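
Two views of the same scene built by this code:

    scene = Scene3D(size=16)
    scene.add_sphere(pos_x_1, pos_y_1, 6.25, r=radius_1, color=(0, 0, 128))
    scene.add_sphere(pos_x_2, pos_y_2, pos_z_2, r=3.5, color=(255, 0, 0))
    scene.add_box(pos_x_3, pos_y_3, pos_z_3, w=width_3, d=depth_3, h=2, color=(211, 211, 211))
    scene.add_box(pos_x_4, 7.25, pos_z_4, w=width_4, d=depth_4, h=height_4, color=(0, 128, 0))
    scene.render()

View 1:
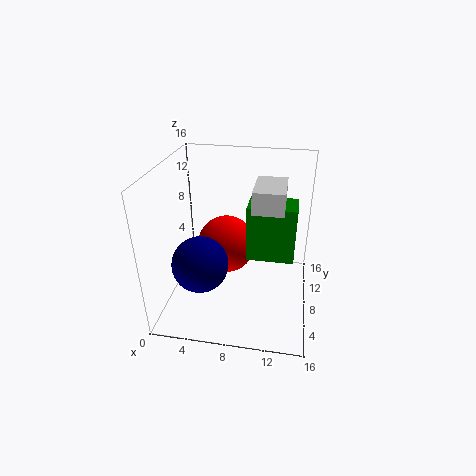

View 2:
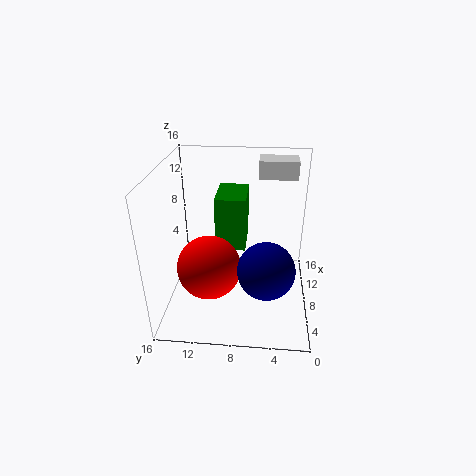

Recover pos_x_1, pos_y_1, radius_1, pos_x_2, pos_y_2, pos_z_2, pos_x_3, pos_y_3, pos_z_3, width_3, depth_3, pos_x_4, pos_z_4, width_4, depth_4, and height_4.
pos_x_1 = 4.5; pos_y_1 = 4.75; radius_1 = 3; pos_x_2 = 6; pos_y_2 = 11; pos_z_2 = 5.25; pos_x_3 = 10.25; pos_y_3 = 1.75; pos_z_3 = 14; width_3 = 2.75; depth_3 = 4.25; pos_x_4 = 9; pos_z_4 = 5.75; width_4 = 5.25; depth_4 = 3.5; height_4 = 6.25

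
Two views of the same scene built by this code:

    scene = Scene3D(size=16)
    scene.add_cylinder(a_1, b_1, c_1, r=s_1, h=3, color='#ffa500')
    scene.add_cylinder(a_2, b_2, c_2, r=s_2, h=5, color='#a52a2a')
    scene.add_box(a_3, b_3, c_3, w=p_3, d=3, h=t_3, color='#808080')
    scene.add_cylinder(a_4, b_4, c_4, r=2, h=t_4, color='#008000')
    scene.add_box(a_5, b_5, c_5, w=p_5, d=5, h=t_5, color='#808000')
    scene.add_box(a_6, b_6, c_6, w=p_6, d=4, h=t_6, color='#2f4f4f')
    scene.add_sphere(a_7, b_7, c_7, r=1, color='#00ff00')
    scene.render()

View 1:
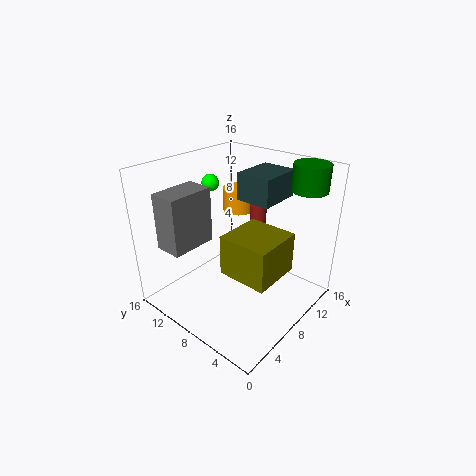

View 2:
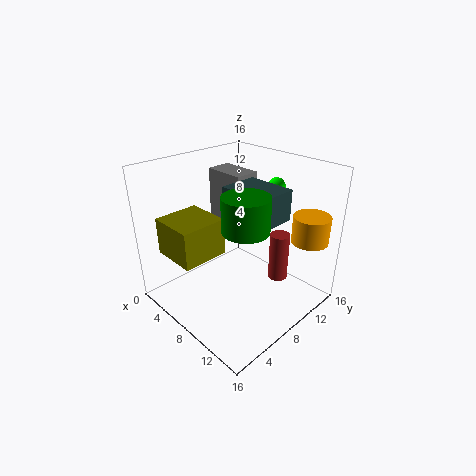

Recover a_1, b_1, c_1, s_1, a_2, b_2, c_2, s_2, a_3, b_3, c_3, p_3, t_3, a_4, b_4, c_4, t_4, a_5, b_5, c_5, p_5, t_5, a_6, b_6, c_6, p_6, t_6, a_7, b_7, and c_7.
a_1 = 14
b_1 = 13
c_1 = 8
s_1 = 2
a_2 = 13
b_2 = 9
c_2 = 5
s_2 = 1
a_3 = 1
b_3 = 10
c_3 = 8
p_3 = 5
t_3 = 6
a_4 = 14
b_4 = 3
c_4 = 13
t_4 = 3
a_5 = 3
b_5 = 1
c_5 = 7
p_5 = 5
t_5 = 4
a_6 = 9
b_6 = 5
c_6 = 12
p_6 = 5
t_6 = 3
a_7 = 9
b_7 = 13
c_7 = 13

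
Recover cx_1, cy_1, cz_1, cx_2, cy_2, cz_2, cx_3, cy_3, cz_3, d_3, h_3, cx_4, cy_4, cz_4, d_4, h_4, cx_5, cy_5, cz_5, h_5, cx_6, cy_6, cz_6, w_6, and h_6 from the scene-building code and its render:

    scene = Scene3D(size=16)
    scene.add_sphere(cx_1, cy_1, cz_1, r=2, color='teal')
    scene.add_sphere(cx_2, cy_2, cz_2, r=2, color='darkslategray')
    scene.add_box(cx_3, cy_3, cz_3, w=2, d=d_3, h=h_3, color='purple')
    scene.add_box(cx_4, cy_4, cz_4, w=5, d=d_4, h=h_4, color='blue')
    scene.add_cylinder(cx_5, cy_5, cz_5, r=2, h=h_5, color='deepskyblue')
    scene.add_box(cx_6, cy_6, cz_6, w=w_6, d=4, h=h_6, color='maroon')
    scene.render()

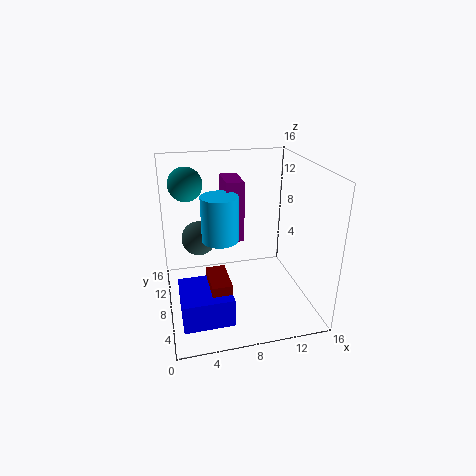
cx_1 = 3
cy_1 = 13
cz_1 = 13
cx_2 = 4
cy_2 = 11
cz_2 = 7
cx_3 = 7
cy_3 = 9
cz_3 = 7
d_3 = 4
h_3 = 7
cx_4 = 1
cy_4 = 1
cz_4 = 2
d_4 = 5
h_4 = 3
cx_5 = 6
cy_5 = 8
cz_5 = 8
h_5 = 5
cx_6 = 4
cy_6 = 2
cz_6 = 4
w_6 = 2
h_6 = 2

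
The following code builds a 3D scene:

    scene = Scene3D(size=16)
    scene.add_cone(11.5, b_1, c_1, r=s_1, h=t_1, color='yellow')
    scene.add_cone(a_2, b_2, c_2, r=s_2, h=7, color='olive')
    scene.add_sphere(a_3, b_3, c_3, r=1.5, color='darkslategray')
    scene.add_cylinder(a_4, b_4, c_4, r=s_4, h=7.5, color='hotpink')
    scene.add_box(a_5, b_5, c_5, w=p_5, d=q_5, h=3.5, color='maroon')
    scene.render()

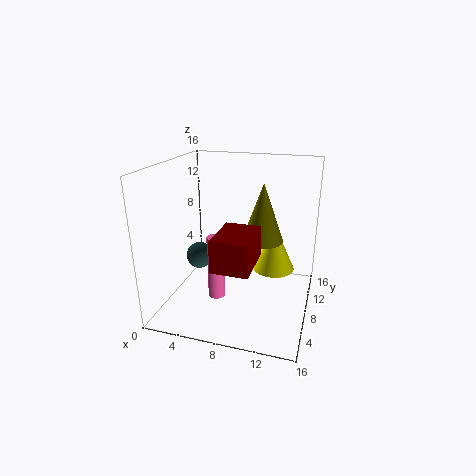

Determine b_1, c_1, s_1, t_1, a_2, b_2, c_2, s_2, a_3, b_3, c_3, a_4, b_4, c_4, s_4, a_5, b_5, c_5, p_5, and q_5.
b_1 = 11.5, c_1 = 3, s_1 = 2.5, t_1 = 5.5, a_2 = 10, b_2 = 11.5, c_2 = 6.5, s_2 = 2.5, a_3 = 3.5, b_3 = 7.5, c_3 = 5.5, a_4 = 5.5, b_4 = 7.5, c_4 = 0.5, s_4 = 1, a_5 = 6.5, b_5 = 3, c_5 = 6, p_5 = 4, q_5 = 5.5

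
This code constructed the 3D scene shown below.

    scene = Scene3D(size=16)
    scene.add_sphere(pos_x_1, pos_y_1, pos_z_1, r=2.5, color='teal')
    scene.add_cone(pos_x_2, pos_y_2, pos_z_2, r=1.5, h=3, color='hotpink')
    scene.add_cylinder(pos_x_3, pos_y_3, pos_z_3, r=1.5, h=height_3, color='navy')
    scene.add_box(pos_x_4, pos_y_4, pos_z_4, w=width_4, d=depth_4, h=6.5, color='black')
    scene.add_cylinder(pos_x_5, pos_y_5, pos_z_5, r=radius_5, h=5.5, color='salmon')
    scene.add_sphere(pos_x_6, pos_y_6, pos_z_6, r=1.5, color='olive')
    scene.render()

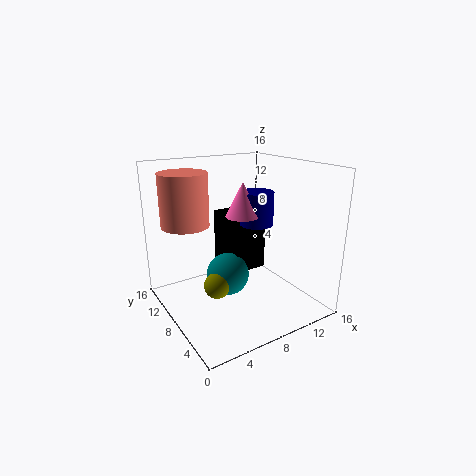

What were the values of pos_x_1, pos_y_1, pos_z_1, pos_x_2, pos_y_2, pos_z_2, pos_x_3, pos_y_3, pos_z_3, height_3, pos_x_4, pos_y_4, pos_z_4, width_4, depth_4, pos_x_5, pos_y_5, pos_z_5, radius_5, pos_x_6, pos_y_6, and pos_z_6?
pos_x_1 = 7.5; pos_y_1 = 9.5; pos_z_1 = 3; pos_x_2 = 5; pos_y_2 = 2.5; pos_z_2 = 12.5; pos_x_3 = 6.5; pos_y_3 = 2.5; pos_z_3 = 11.5; height_3 = 3; pos_x_4 = 8.5; pos_y_4 = 9; pos_z_4 = 3; width_4 = 4; depth_4 = 5.5; pos_x_5 = 2.5; pos_y_5 = 9.5; pos_z_5 = 10; radius_5 = 2.5; pos_x_6 = 5.5; pos_y_6 = 8.5; pos_z_6 = 2.5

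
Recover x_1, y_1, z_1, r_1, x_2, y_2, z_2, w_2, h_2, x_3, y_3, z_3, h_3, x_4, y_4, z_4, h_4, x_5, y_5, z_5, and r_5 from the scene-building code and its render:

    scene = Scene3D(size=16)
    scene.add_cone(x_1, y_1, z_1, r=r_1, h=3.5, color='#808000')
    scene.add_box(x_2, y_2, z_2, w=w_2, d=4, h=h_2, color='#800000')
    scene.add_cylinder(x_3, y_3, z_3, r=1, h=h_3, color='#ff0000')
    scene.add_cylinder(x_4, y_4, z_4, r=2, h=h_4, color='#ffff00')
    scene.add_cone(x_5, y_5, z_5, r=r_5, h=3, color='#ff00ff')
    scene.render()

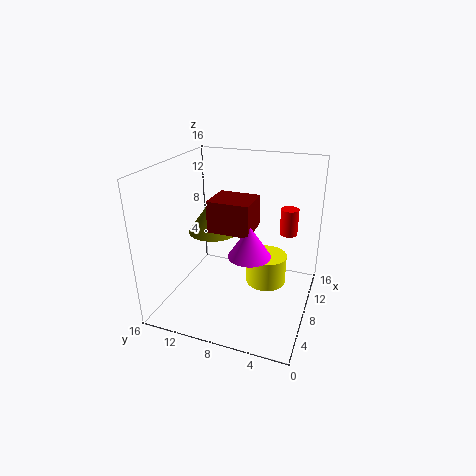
x_1 = 5; y_1 = 9.5; z_1 = 10; r_1 = 2.5; x_2 = 2.5; y_2 = 5; z_2 = 11; w_2 = 3.5; h_2 = 3; x_3 = 11; y_3 = 3; z_3 = 8; h_3 = 3; x_4 = 5.5; y_4 = 4; z_4 = 5; h_4 = 3; x_5 = 3; y_5 = 5; z_5 = 9; r_5 = 2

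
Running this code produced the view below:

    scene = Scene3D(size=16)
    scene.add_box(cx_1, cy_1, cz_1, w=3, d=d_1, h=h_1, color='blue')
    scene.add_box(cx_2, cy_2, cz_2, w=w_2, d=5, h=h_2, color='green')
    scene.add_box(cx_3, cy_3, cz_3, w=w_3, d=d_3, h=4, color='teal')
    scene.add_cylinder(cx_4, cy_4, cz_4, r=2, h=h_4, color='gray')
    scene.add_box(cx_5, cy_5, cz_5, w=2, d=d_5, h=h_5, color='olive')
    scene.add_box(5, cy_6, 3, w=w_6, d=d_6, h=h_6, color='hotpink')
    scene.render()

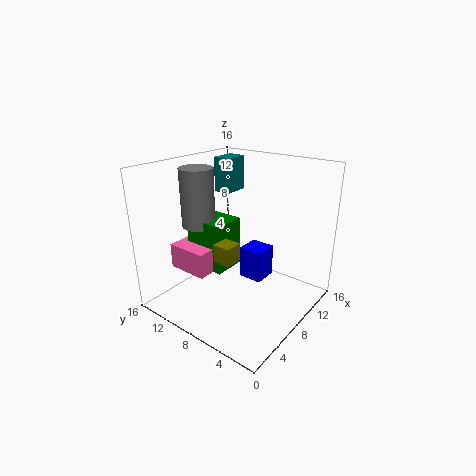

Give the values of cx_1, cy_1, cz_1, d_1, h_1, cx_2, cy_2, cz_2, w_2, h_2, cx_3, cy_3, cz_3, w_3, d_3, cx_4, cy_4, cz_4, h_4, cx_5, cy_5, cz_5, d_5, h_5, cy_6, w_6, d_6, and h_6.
cx_1 = 11; cy_1 = 7; cz_1 = 1; d_1 = 3; h_1 = 4; cx_2 = 7; cy_2 = 10; cz_2 = 3; w_2 = 4; h_2 = 6; cx_3 = 10; cy_3 = 11; cz_3 = 12; w_3 = 3; d_3 = 2; cx_4 = 8; cy_4 = 14; cz_4 = 8; h_4 = 7; cx_5 = 5; cy_5 = 7; cz_5 = 6; d_5 = 2; h_5 = 2; cy_6 = 11; w_6 = 4; d_6 = 5; h_6 = 3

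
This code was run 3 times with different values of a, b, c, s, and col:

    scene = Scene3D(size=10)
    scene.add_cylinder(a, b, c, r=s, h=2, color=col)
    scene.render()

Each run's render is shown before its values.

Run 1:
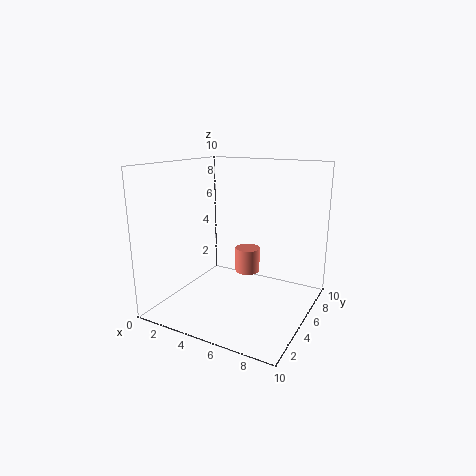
a = 4; b = 8.5; c = 1; s = 1; col = 'salmon'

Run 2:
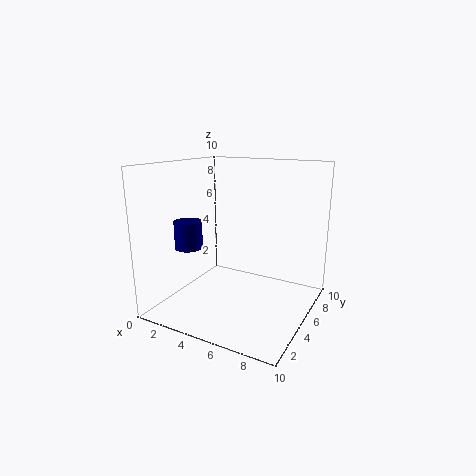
a = 1.5; b = 4; c = 4; s = 1; col = 'navy'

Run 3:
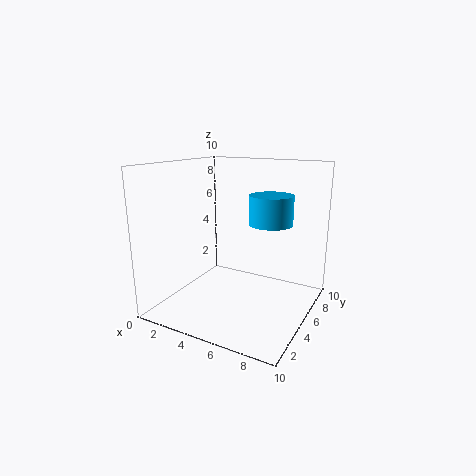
a = 7; b = 6; c = 6; s = 1.5; col = 'deepskyblue'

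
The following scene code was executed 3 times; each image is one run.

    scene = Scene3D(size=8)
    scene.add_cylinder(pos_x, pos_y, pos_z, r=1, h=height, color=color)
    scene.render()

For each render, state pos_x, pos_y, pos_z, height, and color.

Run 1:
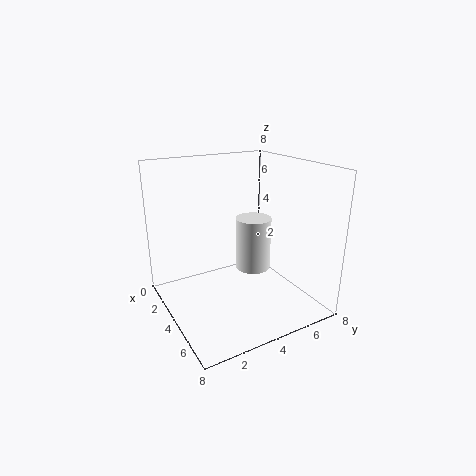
pos_x = 4, pos_y = 5, pos_z = 2, height = 3, color = 'white'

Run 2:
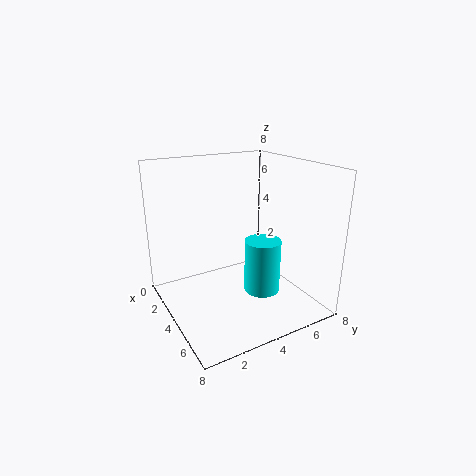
pos_x = 5, pos_y = 5, pos_z = 1, height = 3, color = 'cyan'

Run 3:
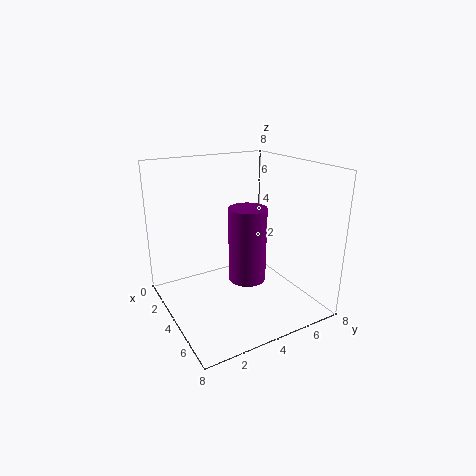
pos_x = 5, pos_y = 4, pos_z = 2, height = 4, color = 'purple'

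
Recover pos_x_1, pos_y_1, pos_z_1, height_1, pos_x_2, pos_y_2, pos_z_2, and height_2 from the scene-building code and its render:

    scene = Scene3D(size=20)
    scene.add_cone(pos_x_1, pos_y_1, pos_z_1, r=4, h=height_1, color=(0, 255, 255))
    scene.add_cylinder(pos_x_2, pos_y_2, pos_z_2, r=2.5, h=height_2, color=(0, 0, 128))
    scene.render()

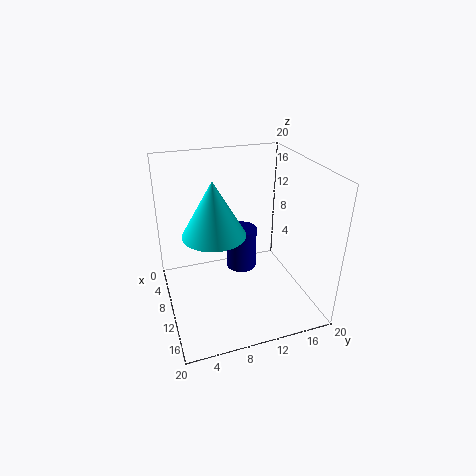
pos_x_1 = 12.5, pos_y_1 = 6, pos_z_1 = 12.5, height_1 = 7, pos_x_2 = 3, pos_y_2 = 13, pos_z_2 = 0.5, height_2 = 7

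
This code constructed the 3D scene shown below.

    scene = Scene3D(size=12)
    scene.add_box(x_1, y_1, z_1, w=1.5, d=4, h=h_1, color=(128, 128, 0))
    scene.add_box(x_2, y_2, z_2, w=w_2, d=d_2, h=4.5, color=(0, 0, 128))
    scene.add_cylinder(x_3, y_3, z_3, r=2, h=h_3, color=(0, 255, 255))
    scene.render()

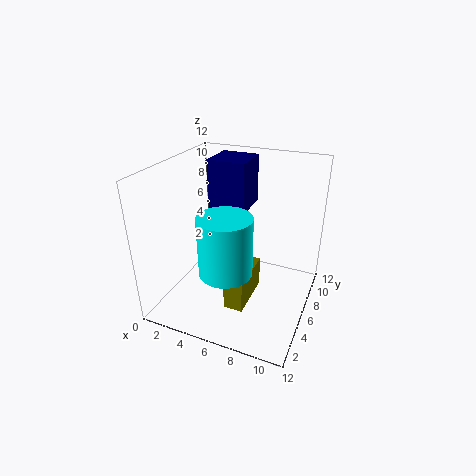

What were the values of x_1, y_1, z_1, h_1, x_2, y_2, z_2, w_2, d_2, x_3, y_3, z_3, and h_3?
x_1 = 6.5
y_1 = 2
z_1 = 2
h_1 = 2.5
x_2 = 2
y_2 = 8.5
z_2 = 7
w_2 = 3.5
d_2 = 3.5
x_3 = 6.5
y_3 = 2.5
z_3 = 5
h_3 = 4.5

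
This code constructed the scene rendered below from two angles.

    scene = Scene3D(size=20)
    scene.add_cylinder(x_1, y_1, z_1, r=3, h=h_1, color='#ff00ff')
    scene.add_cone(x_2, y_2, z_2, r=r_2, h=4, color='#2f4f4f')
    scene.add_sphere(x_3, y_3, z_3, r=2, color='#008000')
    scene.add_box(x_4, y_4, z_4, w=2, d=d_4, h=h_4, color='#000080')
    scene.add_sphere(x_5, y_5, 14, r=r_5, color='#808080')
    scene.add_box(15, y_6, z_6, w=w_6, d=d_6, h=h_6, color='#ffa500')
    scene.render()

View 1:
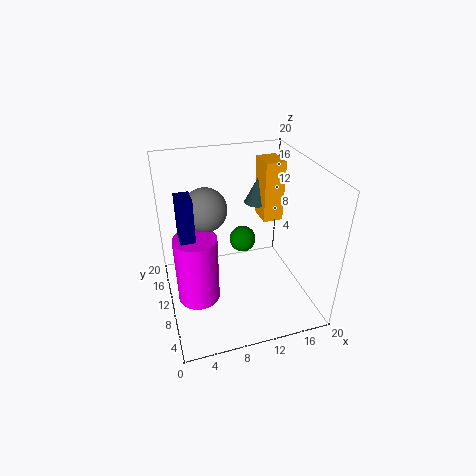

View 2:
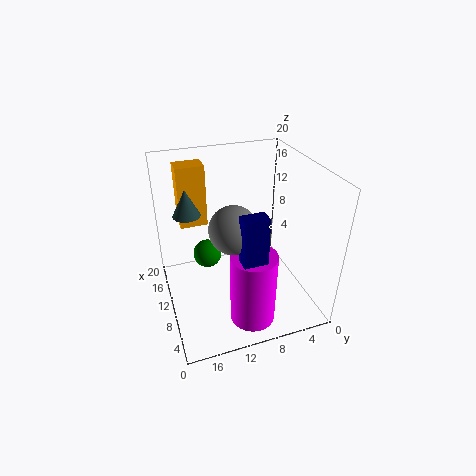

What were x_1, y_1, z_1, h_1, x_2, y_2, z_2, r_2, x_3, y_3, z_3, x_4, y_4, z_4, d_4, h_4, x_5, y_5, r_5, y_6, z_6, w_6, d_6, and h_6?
x_1 = 4
y_1 = 10
z_1 = 1
h_1 = 10
x_2 = 15
y_2 = 16
z_2 = 12
r_2 = 2
x_3 = 12
y_3 = 14
z_3 = 7
x_4 = 2
y_4 = 9
z_4 = 11
d_4 = 3
h_4 = 6
x_5 = 6
y_5 = 12
r_5 = 3
y_6 = 13
z_6 = 10
w_6 = 3
d_6 = 4
h_6 = 9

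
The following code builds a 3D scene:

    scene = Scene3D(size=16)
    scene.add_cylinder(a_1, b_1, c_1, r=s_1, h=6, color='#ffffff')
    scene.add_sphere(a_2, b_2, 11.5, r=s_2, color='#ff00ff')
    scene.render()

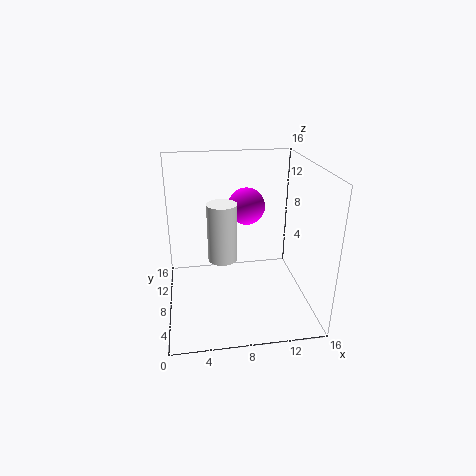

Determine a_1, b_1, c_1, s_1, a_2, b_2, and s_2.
a_1 = 6; b_1 = 5.5; c_1 = 7; s_1 = 1.5; a_2 = 9; b_2 = 8.5; s_2 = 2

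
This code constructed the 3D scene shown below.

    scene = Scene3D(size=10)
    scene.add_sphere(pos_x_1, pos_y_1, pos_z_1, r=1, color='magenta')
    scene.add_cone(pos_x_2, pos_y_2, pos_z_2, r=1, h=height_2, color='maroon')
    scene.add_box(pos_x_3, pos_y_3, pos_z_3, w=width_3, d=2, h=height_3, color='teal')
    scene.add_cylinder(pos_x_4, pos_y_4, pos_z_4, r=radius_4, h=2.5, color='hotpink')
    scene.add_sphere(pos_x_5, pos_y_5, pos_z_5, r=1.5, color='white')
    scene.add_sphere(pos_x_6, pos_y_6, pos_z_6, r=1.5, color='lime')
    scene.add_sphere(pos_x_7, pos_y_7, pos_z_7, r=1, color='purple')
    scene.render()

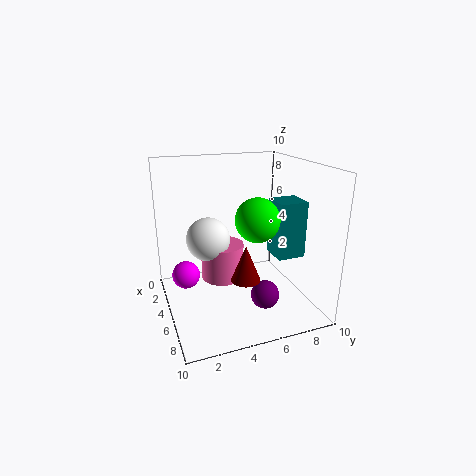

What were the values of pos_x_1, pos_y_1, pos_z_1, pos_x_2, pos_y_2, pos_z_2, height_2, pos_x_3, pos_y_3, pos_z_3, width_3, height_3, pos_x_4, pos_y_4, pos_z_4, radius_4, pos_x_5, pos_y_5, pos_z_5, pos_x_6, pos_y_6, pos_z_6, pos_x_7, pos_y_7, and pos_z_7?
pos_x_1 = 3.5; pos_y_1 = 1.5; pos_z_1 = 2; pos_x_2 = 6.5; pos_y_2 = 5; pos_z_2 = 2.5; height_2 = 2.5; pos_x_3 = 4.5; pos_y_3 = 7.5; pos_z_3 = 3.5; width_3 = 2; height_3 = 4; pos_x_4 = 4.5; pos_y_4 = 4; pos_z_4 = 2; radius_4 = 1.5; pos_x_5 = 4.5; pos_y_5 = 3; pos_z_5 = 5; pos_x_6 = 6; pos_y_6 = 6; pos_z_6 = 6.5; pos_x_7 = 6.5; pos_y_7 = 6.5; pos_z_7 = 1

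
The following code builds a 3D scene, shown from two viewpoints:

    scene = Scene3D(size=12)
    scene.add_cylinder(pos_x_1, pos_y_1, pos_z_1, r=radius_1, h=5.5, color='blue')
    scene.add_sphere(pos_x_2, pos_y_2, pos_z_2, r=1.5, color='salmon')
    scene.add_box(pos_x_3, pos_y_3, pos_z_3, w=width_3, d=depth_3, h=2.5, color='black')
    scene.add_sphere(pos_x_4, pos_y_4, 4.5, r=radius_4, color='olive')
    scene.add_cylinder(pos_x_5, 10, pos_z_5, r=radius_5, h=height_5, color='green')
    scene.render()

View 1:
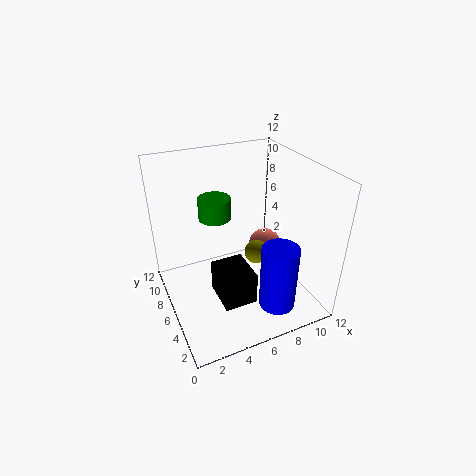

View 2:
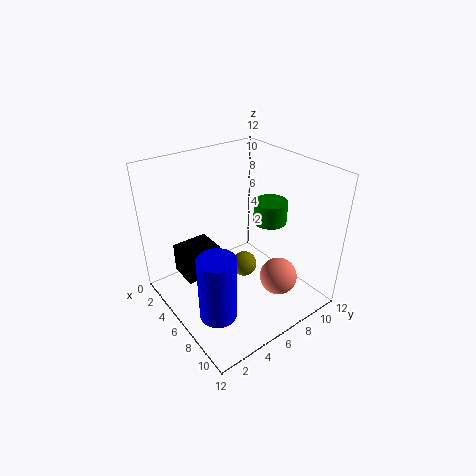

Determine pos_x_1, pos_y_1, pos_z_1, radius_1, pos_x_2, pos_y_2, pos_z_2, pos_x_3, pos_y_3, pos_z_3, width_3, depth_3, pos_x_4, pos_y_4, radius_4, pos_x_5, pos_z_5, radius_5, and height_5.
pos_x_1 = 8, pos_y_1 = 2.5, pos_z_1 = 1, radius_1 = 1.5, pos_x_2 = 9.5, pos_y_2 = 7.5, pos_z_2 = 3.5, pos_x_3 = 3, pos_y_3 = 1.5, pos_z_3 = 3, width_3 = 2.5, depth_3 = 3, pos_x_4 = 7.5, pos_y_4 = 5.5, radius_4 = 1, pos_x_5 = 5.5, pos_z_5 = 6, radius_5 = 1.5, height_5 = 2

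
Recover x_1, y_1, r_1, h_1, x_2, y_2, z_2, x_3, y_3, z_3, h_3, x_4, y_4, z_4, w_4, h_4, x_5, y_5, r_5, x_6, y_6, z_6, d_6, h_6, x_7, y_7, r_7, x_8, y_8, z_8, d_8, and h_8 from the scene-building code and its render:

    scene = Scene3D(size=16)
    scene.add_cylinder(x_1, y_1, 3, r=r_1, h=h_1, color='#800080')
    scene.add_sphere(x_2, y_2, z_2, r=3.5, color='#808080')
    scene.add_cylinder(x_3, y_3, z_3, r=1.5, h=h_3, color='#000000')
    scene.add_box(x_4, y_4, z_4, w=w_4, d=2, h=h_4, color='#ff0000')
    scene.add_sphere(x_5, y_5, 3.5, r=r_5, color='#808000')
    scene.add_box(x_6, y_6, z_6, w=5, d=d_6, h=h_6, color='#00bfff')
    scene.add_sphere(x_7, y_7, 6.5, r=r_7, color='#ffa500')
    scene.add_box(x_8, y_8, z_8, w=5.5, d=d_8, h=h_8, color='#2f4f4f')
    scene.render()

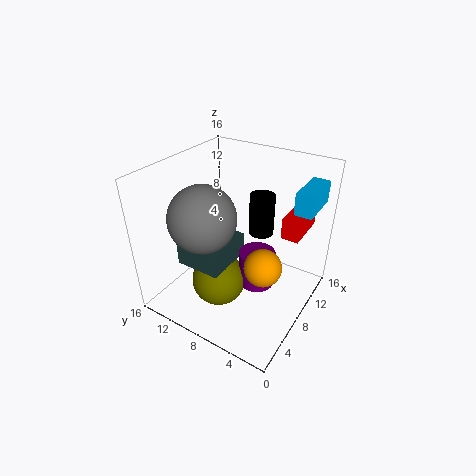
x_1 = 8, y_1 = 5.5, r_1 = 2, h_1 = 4, x_2 = 4.5, y_2 = 10, z_2 = 11.5, x_3 = 12.5, y_3 = 7.5, z_3 = 6.5, h_3 = 5, x_4 = 10.5, y_4 = 2, z_4 = 8, w_4 = 5, h_4 = 2.5, x_5 = 5.5, y_5 = 9, r_5 = 3, x_6 = 11, y_6 = 1, z_6 = 11, d_6 = 2, h_6 = 2.5, x_7 = 6.5, y_7 = 4, r_7 = 2, x_8 = 3, y_8 = 7.5, z_8 = 6, d_8 = 5, h_8 = 2.5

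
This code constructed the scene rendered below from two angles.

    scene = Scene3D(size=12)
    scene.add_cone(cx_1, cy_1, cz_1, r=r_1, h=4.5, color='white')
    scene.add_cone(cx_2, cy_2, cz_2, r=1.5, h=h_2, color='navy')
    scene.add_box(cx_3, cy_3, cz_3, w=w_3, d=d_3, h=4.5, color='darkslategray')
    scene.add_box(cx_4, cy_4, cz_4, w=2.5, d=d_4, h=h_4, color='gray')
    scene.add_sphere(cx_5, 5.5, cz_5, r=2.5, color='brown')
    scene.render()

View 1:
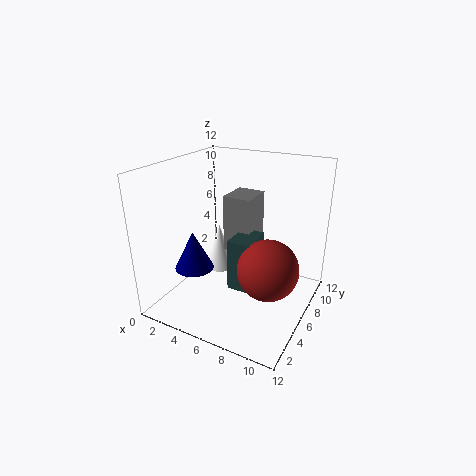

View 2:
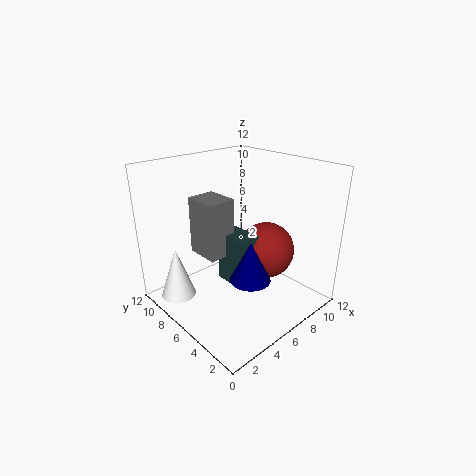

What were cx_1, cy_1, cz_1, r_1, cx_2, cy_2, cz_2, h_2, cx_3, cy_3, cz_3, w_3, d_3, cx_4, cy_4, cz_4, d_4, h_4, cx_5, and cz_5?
cx_1 = 2
cy_1 = 9.5
cz_1 = 0.5
r_1 = 1.5
cx_2 = 4
cy_2 = 2.5
cz_2 = 4.5
h_2 = 3
cx_3 = 5.5
cy_3 = 5
cz_3 = 1.5
w_3 = 2
d_3 = 3
cx_4 = 4
cy_4 = 7
cz_4 = 4
d_4 = 3
h_4 = 5
cx_5 = 9
cz_5 = 4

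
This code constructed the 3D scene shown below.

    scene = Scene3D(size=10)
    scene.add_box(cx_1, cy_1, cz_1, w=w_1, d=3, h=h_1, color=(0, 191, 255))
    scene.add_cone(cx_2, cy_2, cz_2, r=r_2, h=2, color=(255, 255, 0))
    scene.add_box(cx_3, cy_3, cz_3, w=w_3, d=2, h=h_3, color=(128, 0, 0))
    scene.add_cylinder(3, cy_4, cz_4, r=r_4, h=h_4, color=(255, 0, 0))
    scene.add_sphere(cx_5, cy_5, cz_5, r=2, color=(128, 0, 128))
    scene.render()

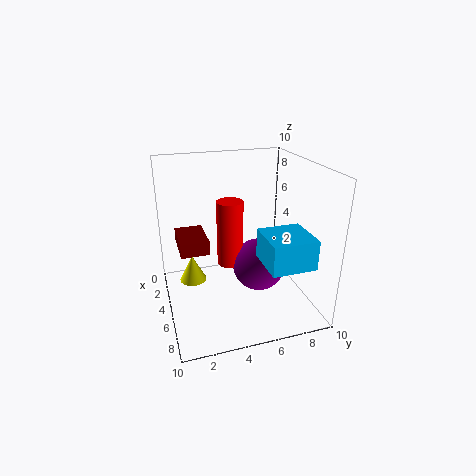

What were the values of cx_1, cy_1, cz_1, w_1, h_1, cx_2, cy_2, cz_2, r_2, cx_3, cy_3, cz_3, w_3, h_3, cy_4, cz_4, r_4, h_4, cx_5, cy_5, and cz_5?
cx_1 = 6, cy_1 = 6, cz_1 = 4, w_1 = 3, h_1 = 2, cx_2 = 3, cy_2 = 2, cz_2 = 1, r_2 = 1, cx_3 = 2, cy_3 = 1, cz_3 = 4, w_3 = 3, h_3 = 1, cy_4 = 5, cz_4 = 2, r_4 = 1, h_4 = 5, cx_5 = 4, cy_5 = 7, cz_5 = 2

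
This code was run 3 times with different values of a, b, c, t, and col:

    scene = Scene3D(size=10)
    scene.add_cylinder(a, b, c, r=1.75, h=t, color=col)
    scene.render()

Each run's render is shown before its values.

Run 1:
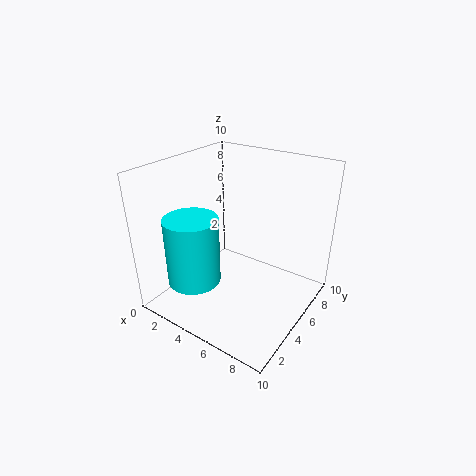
a = 3.5
b = 2
c = 2.75
t = 4.5
col = 'cyan'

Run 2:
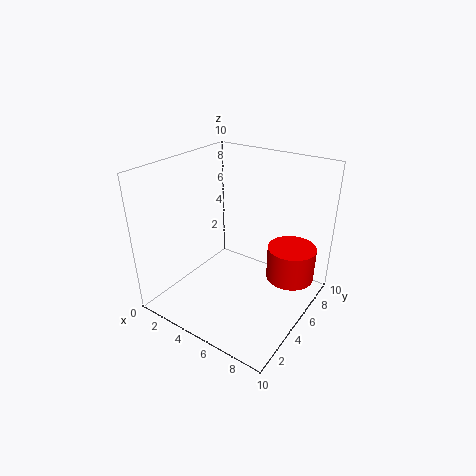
a = 8
b = 7.5
c = 1.5
t = 2.5
col = 'red'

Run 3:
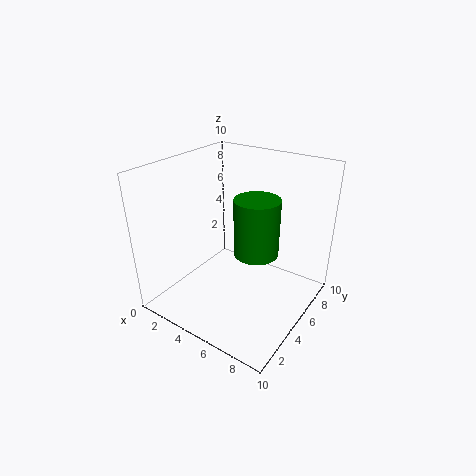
a = 5
b = 7.5
c = 2.5
t = 4.5
col = 'green'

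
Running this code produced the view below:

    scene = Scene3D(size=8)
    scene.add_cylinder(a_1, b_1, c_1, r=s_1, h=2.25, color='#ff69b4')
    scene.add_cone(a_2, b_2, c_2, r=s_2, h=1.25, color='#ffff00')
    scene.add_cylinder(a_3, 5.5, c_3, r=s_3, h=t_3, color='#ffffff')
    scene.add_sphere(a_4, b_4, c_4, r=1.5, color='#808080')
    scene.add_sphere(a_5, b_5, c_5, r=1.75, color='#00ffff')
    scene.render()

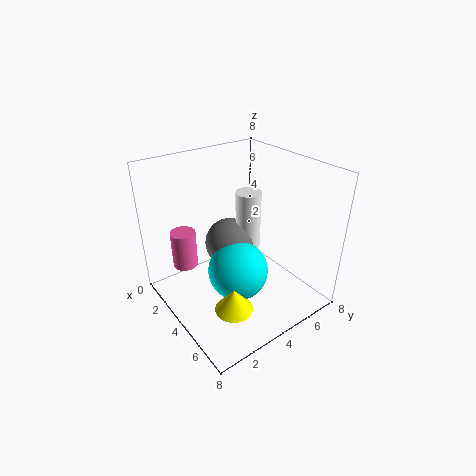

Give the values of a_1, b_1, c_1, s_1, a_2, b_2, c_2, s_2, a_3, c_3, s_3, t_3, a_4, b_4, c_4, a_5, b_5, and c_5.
a_1 = 1.25; b_1 = 2; c_1 = 1.5; s_1 = 0.75; a_2 = 6; b_2 = 2.25; c_2 = 1.25; s_2 = 1; a_3 = 3; c_3 = 2.5; s_3 = 0.75; t_3 = 3.5; a_4 = 2.5; b_4 = 4.5; c_4 = 2.75; a_5 = 4; b_5 = 4; c_5 = 1.75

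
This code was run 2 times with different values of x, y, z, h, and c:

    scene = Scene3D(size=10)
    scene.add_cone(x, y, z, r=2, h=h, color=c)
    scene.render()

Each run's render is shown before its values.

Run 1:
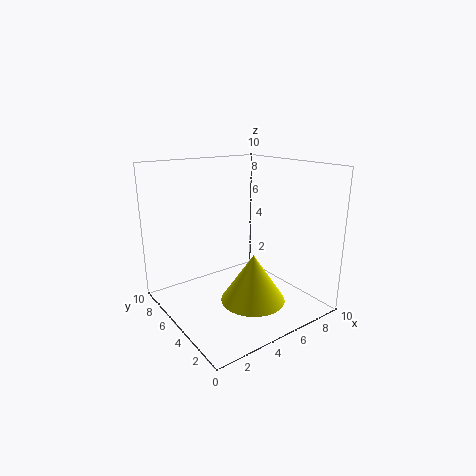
x = 4, y = 2, z = 2, h = 3, c = 'yellow'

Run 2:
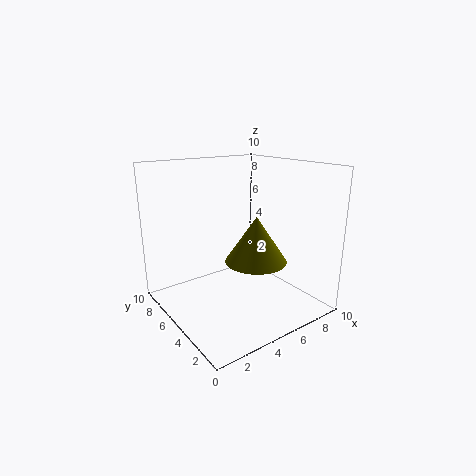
x = 5, y = 3, z = 4, h = 3, c = 'olive'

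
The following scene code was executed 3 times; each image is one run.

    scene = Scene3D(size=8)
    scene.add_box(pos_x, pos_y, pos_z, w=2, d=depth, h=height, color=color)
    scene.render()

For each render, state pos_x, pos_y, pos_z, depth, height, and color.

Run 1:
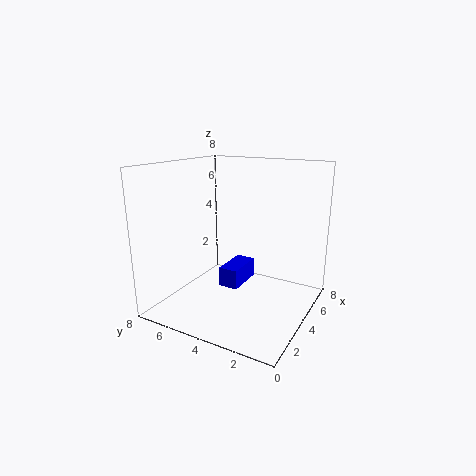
pos_x = 2; pos_y = 3; pos_z = 2; depth = 1; height = 1; color = 'blue'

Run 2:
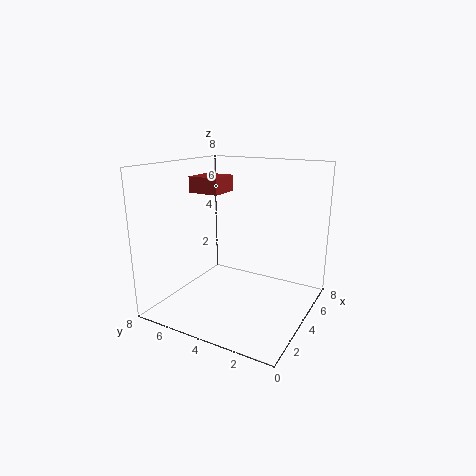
pos_x = 5; pos_y = 6; pos_z = 6; depth = 2; height = 1; color = 'brown'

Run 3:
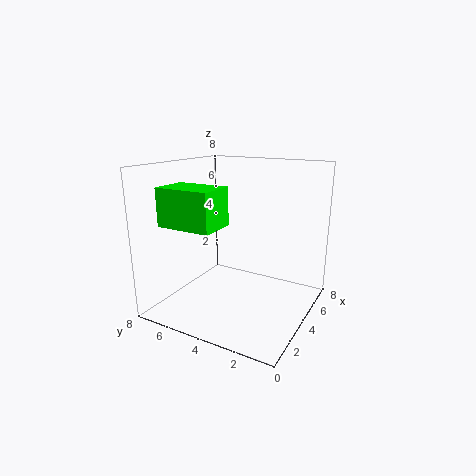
pos_x = 1; pos_y = 4; pos_z = 5; depth = 3; height = 2; color = 'lime'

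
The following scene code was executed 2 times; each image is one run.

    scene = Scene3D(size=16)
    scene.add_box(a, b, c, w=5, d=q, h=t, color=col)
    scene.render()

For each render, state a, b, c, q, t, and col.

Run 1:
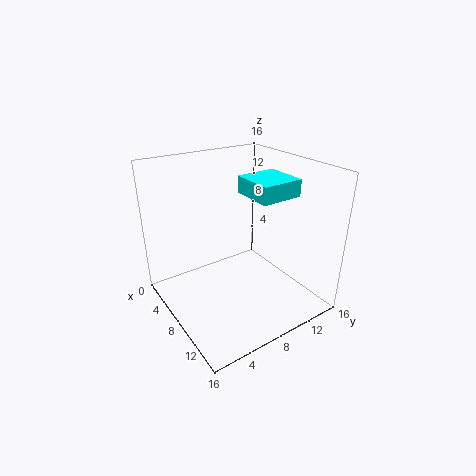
a = 5; b = 10; c = 12; q = 5; t = 2; col = 'cyan'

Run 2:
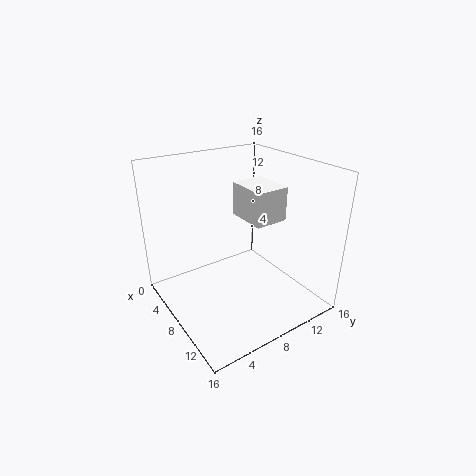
a = 4; b = 10; c = 9; q = 4; t = 4; col = 'white'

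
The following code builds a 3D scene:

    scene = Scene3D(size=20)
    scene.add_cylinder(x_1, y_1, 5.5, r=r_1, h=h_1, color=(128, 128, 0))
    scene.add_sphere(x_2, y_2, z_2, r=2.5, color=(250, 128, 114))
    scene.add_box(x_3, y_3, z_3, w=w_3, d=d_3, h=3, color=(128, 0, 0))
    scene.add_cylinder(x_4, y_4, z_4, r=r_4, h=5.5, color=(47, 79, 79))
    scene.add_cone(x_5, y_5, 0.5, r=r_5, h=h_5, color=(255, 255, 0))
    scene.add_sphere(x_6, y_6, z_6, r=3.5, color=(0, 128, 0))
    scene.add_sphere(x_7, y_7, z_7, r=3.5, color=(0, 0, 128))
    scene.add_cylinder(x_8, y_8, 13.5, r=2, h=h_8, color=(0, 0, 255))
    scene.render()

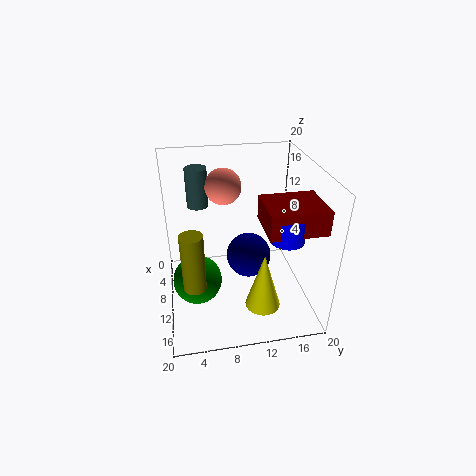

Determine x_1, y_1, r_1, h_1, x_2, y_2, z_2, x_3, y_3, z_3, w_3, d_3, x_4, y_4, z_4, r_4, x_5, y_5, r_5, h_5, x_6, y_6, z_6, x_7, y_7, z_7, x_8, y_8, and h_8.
x_1 = 14, y_1 = 3.5, r_1 = 1.5, h_1 = 8, x_2 = 7, y_2 = 8.5, z_2 = 16.5, x_3 = 12.5, y_3 = 12, z_3 = 14.5, w_3 = 6, d_3 = 7, x_4 = 6, y_4 = 5, z_4 = 13.5, r_4 = 1.5, x_5 = 13.5, y_5 = 13, r_5 = 2.5, h_5 = 8.5, x_6 = 10, y_6 = 4, z_6 = 3.5, x_7 = 6, y_7 = 12.5, z_7 = 4, x_8 = 17, y_8 = 14.5, h_8 = 3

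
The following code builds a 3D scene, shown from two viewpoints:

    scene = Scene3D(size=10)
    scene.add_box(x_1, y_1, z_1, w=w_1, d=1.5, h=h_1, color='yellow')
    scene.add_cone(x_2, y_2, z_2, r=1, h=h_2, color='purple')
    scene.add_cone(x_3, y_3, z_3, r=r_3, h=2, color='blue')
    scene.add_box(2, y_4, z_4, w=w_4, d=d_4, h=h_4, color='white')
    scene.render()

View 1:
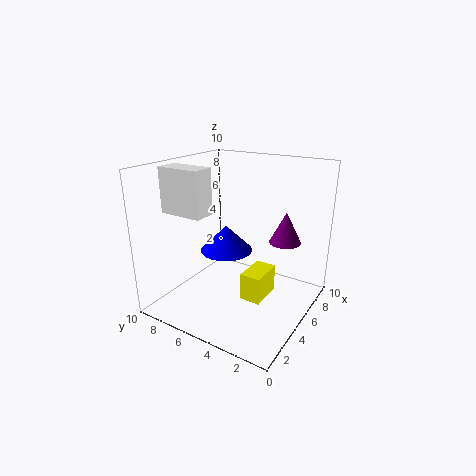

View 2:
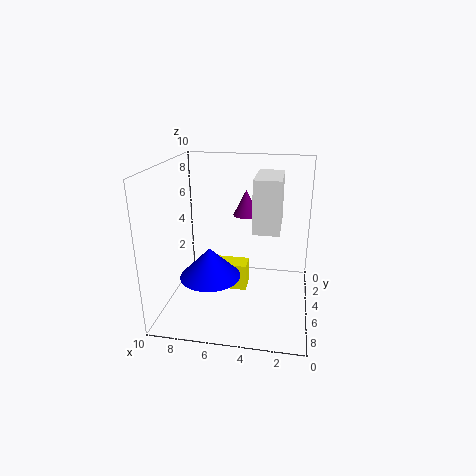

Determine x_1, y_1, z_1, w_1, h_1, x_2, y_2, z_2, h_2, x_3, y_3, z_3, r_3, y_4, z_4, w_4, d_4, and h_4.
x_1 = 4.5; y_1 = 3; z_1 = 0.5; w_1 = 2.5; h_1 = 2; x_2 = 5; y_2 = 1.5; z_2 = 5.5; h_2 = 2; x_3 = 6.5; y_3 = 7; z_3 = 3; r_3 = 2; y_4 = 6; z_4 = 7; w_4 = 1.5; d_4 = 3; h_4 = 3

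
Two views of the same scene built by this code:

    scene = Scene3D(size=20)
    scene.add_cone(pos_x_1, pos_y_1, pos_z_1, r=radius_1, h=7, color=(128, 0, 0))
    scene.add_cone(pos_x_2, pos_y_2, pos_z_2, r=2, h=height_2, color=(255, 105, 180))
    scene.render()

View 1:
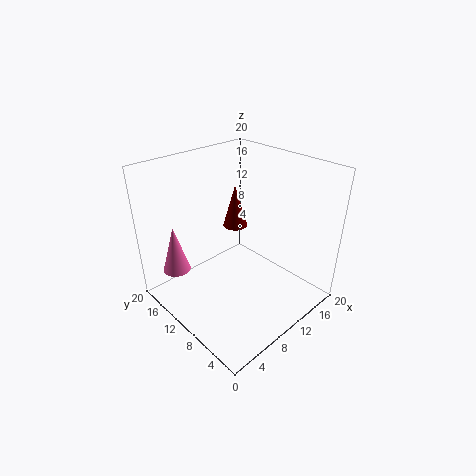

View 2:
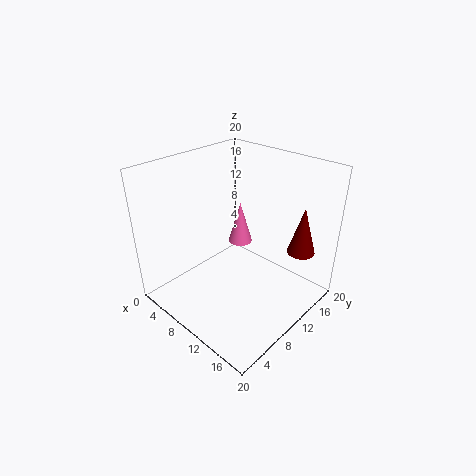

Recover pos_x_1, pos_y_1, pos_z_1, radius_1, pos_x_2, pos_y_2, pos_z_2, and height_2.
pos_x_1 = 16; pos_y_1 = 17; pos_z_1 = 7; radius_1 = 2; pos_x_2 = 4; pos_y_2 = 17; pos_z_2 = 4; height_2 = 7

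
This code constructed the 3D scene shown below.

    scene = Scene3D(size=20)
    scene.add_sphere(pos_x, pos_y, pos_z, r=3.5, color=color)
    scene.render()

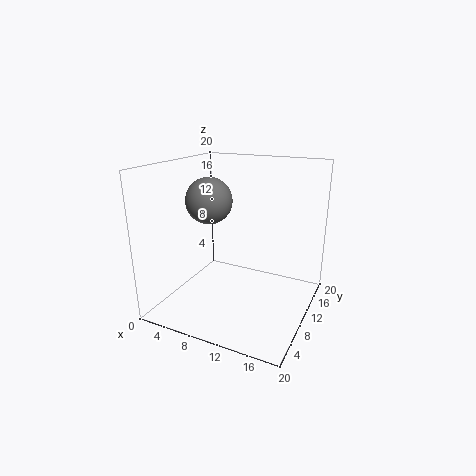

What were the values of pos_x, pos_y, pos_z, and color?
pos_x = 4, pos_y = 12.5, pos_z = 14, color = 'gray'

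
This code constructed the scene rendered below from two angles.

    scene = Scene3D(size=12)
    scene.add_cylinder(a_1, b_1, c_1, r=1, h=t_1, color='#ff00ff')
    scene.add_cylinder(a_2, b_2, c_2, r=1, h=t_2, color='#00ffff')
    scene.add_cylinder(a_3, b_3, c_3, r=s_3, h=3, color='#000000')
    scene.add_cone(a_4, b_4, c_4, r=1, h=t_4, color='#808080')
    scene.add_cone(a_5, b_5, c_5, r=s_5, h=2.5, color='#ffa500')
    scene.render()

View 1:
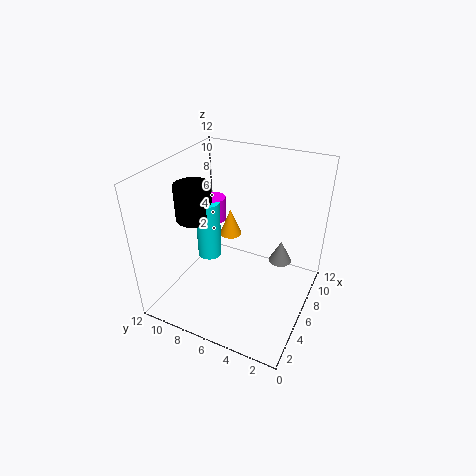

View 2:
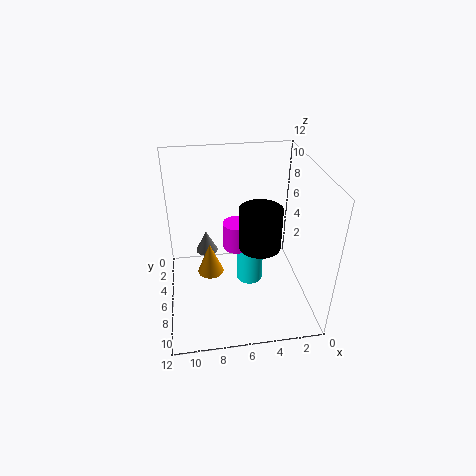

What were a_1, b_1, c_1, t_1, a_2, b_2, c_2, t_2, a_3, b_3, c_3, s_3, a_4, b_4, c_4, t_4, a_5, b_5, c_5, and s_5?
a_1 = 6.5
b_1 = 8.5
c_1 = 7
t_1 = 2
a_2 = 5.5
b_2 = 8.5
c_2 = 4
t_2 = 5
a_3 = 5
b_3 = 9.5
c_3 = 7.5
s_3 = 1.5
a_4 = 8.5
b_4 = 3
c_4 = 3
t_4 = 2
a_5 = 8.5
b_5 = 8
c_5 = 4.5
s_5 = 1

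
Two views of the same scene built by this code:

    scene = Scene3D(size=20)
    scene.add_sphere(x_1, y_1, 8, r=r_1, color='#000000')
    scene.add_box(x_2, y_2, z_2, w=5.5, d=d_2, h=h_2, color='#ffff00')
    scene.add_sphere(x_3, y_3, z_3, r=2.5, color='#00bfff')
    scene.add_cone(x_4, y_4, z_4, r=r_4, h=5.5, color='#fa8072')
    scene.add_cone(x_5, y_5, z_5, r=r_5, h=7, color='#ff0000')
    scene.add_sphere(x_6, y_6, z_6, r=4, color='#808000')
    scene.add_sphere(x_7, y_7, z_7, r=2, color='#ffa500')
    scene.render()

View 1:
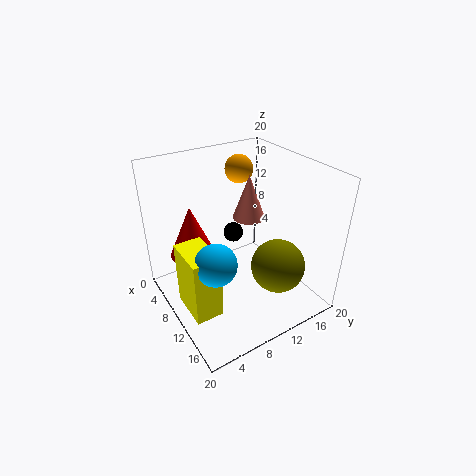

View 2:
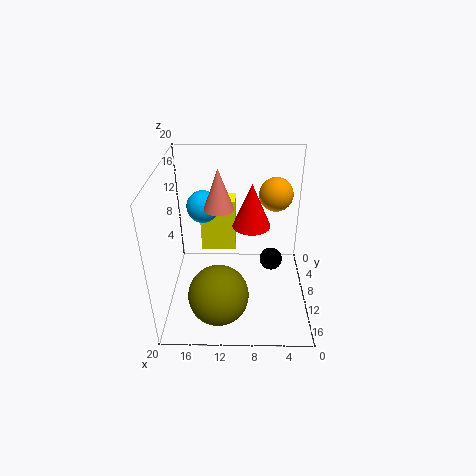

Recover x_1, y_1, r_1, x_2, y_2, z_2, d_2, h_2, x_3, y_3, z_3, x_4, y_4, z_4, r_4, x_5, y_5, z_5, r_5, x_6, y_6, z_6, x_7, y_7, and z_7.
x_1 = 5.5, y_1 = 12, r_1 = 1.5, x_2 = 10.5, y_2 = 0.5, z_2 = 4, d_2 = 3.5, h_2 = 8.5, x_3 = 15.5, y_3 = 3.5, z_3 = 11.5, x_4 = 12.5, y_4 = 10, z_4 = 14.5, r_4 = 2, x_5 = 8, y_5 = 4, z_5 = 8.5, r_5 = 3, x_6 = 12.5, y_6 = 15.5, z_6 = 4.5, x_7 = 5.5, y_7 = 13, z_7 = 18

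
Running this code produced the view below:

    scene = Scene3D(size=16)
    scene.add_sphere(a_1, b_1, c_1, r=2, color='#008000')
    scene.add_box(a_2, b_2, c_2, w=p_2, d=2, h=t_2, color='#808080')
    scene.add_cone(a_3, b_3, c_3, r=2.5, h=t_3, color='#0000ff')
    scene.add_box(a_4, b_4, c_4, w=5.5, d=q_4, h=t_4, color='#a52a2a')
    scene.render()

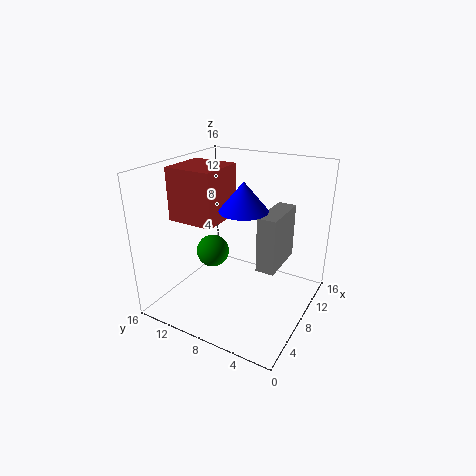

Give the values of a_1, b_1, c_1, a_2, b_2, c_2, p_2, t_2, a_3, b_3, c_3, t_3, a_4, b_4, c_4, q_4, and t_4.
a_1 = 9.5
b_1 = 12.5
c_1 = 4.5
a_2 = 6.5
b_2 = 3
c_2 = 5.5
p_2 = 5.5
t_2 = 6
a_3 = 6.5
b_3 = 6.5
c_3 = 12
t_3 = 3
a_4 = 5.5
b_4 = 10
c_4 = 9.5
q_4 = 5.5
t_4 = 6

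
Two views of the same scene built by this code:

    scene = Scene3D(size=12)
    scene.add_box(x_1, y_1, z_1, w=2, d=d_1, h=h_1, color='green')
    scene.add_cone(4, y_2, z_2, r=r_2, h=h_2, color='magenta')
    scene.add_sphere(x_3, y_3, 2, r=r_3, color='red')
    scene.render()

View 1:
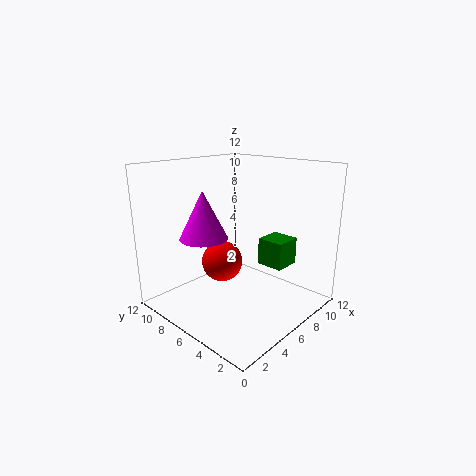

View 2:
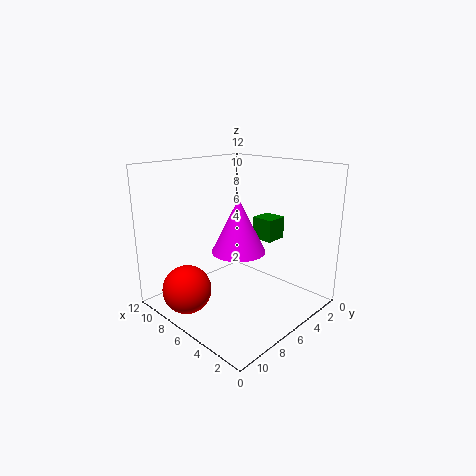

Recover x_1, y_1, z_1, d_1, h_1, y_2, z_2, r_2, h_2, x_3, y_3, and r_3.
x_1 = 5
y_1 = 1
z_1 = 5
d_1 = 2
h_1 = 2
y_2 = 8
z_2 = 6
r_2 = 2
h_2 = 4
x_3 = 8
y_3 = 10
r_3 = 2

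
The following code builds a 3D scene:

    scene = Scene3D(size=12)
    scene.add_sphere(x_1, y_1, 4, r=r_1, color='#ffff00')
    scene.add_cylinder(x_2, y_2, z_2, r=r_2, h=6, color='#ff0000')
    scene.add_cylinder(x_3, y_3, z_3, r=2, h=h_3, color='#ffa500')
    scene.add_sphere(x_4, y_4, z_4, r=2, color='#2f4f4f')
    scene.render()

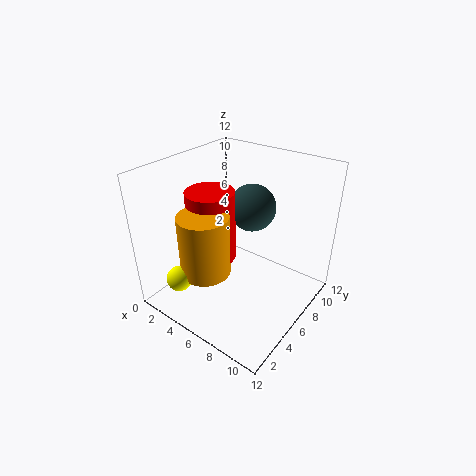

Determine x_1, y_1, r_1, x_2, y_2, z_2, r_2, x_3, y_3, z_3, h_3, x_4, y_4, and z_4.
x_1 = 4
y_1 = 1
r_1 = 1
x_2 = 4
y_2 = 5
z_2 = 4
r_2 = 2
x_3 = 5
y_3 = 3
z_3 = 4
h_3 = 5
x_4 = 6
y_4 = 8
z_4 = 8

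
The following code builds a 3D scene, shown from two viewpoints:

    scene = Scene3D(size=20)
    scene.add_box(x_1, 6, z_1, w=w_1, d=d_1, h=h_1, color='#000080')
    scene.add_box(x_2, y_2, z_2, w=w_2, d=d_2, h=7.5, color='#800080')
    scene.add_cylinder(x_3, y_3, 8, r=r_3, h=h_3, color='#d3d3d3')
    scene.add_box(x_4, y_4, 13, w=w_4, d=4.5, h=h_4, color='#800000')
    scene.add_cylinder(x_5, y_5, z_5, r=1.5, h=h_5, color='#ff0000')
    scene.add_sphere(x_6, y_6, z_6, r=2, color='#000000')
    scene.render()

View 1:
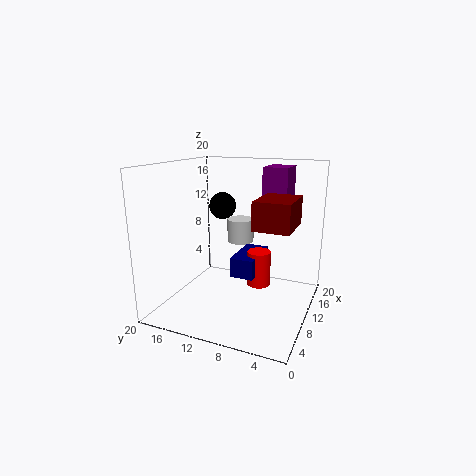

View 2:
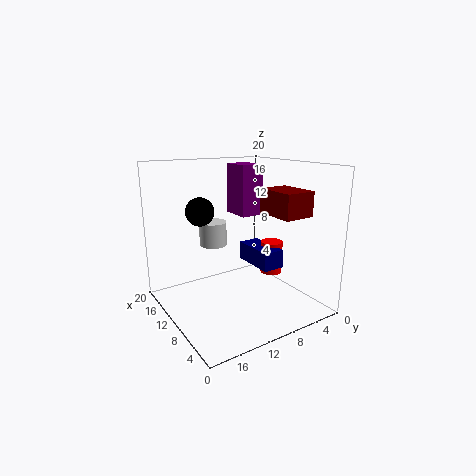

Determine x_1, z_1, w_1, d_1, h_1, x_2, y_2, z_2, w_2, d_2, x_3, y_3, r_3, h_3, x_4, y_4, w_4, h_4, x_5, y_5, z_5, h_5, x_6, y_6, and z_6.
x_1 = 5; z_1 = 6.5; w_1 = 6; d_1 = 3; h_1 = 2.5; x_2 = 12.5; y_2 = 4; z_2 = 12; w_2 = 4.5; d_2 = 3.5; x_3 = 14.5; y_3 = 11.5; r_3 = 2; h_3 = 3.5; x_4 = 4.5; y_4 = 1.5; w_4 = 6; h_4 = 3.5; x_5 = 7.5; y_5 = 6; z_5 = 5; h_5 = 4.5; x_6 = 13.5; y_6 = 14; z_6 = 13.5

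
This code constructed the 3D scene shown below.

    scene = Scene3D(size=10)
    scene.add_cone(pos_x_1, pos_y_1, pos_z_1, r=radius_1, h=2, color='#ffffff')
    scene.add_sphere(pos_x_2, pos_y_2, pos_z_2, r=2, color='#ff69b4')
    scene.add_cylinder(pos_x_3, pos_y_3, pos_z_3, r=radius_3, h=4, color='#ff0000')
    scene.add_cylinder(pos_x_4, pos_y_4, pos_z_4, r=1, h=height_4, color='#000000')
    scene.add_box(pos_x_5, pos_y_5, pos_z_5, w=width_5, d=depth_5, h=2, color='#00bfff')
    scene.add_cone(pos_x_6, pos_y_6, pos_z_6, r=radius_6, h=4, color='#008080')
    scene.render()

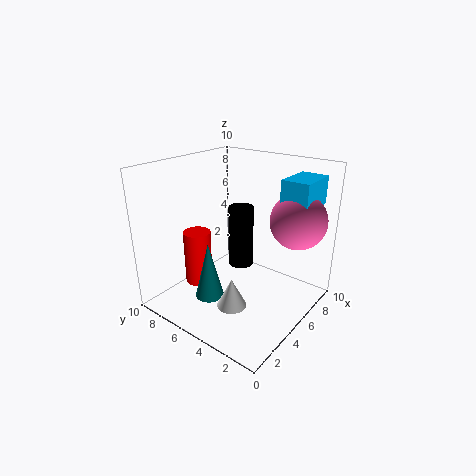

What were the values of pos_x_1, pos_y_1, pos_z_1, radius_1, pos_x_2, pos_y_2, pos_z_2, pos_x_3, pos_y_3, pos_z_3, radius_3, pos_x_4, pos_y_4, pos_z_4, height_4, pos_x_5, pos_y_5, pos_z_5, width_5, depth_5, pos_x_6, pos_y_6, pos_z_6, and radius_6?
pos_x_1 = 3, pos_y_1 = 4, pos_z_1 = 1, radius_1 = 1, pos_x_2 = 8, pos_y_2 = 2, pos_z_2 = 6, pos_x_3 = 4, pos_y_3 = 8, pos_z_3 = 1, radius_3 = 1, pos_x_4 = 8, pos_y_4 = 7, pos_z_4 = 1, height_4 = 5, pos_x_5 = 7, pos_y_5 = 1, pos_z_5 = 7, width_5 = 3, depth_5 = 2, pos_x_6 = 3, pos_y_6 = 6, pos_z_6 = 1, radius_6 = 1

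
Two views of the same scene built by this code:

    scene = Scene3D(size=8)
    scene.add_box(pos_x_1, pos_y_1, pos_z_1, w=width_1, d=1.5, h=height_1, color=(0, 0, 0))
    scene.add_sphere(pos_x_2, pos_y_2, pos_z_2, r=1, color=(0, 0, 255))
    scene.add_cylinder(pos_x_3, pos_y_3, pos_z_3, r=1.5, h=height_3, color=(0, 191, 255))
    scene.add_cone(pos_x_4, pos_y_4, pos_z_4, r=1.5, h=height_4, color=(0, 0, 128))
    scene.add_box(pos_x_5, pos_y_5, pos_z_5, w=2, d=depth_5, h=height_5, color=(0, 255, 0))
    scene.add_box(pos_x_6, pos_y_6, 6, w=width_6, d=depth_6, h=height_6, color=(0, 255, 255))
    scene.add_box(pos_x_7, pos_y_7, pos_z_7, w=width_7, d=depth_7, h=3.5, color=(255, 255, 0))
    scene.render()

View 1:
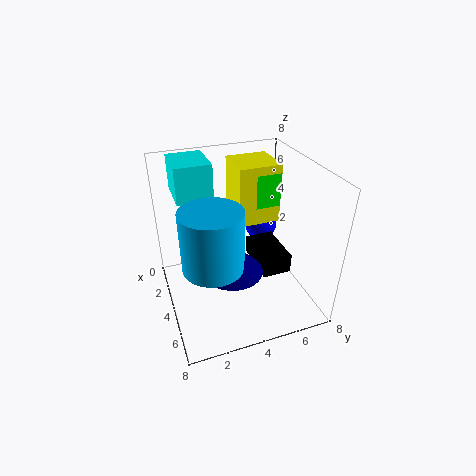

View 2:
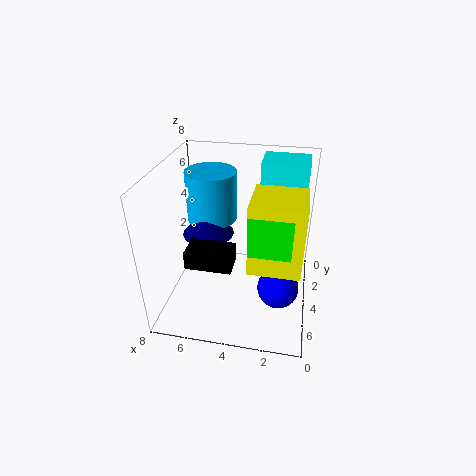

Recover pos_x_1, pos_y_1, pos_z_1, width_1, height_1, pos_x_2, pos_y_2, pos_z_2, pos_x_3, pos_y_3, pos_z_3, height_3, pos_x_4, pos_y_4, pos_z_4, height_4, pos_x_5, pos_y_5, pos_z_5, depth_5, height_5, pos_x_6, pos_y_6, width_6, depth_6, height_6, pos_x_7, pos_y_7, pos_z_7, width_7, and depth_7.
pos_x_1 = 4; pos_y_1 = 4.5; pos_z_1 = 3; width_1 = 2.5; height_1 = 1; pos_x_2 = 1.5; pos_y_2 = 6.5; pos_z_2 = 3; pos_x_3 = 6; pos_y_3 = 2; pos_z_3 = 4; height_3 = 3; pos_x_4 = 6; pos_y_4 = 3; pos_z_4 = 3.5; height_4 = 1.5; pos_x_5 = 1; pos_y_5 = 5.5; pos_z_5 = 5; depth_5 = 1.5; height_5 = 2; pos_x_6 = 0.5; pos_y_6 = 1; width_6 = 2.5; depth_6 = 2; height_6 = 2; pos_x_7 = 0.5; pos_y_7 = 4.5; pos_z_7 = 4; width_7 = 2.5; depth_7 = 2.5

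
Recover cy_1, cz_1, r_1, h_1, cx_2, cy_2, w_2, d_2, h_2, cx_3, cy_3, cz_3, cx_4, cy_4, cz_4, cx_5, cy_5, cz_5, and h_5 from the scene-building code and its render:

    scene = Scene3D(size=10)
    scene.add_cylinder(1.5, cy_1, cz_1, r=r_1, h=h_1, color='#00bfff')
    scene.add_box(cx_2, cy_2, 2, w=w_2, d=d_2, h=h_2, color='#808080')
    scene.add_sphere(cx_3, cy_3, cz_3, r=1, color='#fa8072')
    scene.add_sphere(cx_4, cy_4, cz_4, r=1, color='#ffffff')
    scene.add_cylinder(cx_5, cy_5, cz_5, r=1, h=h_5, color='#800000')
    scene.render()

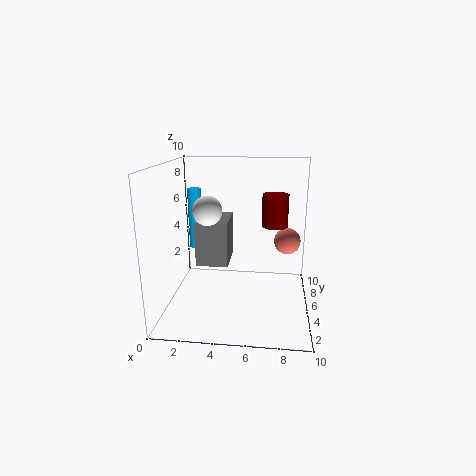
cy_1 = 7, cz_1 = 3.5, r_1 = 0.5, h_1 = 4.5, cx_2 = 1.5, cy_2 = 6.5, w_2 = 2.5, d_2 = 3.5, h_2 = 3.5, cx_3 = 8.5, cy_3 = 7.5, cz_3 = 4, cx_4 = 3, cy_4 = 4.5, cz_4 = 7, cx_5 = 7.5, cy_5 = 8, cz_5 = 5, h_5 = 2.5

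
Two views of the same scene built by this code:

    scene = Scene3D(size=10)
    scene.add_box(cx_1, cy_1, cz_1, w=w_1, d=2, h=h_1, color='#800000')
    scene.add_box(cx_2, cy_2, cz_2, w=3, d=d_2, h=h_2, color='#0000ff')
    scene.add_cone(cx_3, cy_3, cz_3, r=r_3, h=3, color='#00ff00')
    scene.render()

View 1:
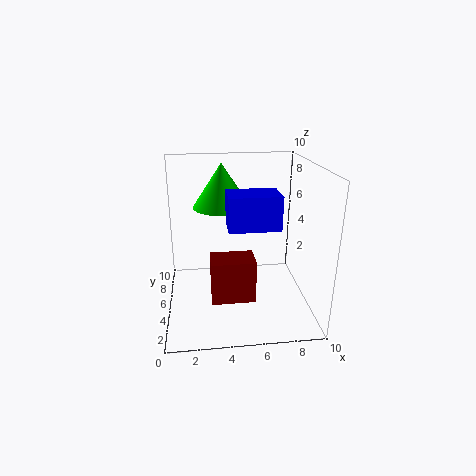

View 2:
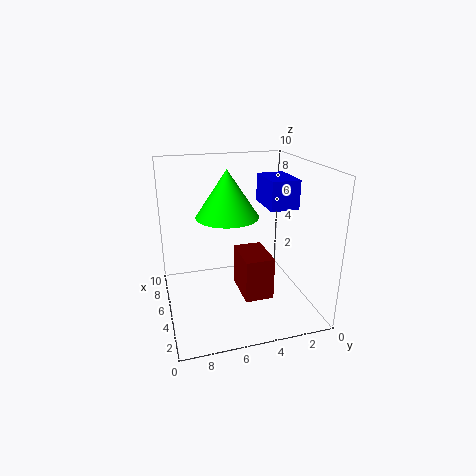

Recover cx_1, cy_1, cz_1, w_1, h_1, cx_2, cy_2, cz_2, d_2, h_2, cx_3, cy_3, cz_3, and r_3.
cx_1 = 3, cy_1 = 3, cz_1 = 1, w_1 = 3, h_1 = 3, cx_2 = 4, cy_2 = 1, cz_2 = 7, d_2 = 2, h_2 = 2, cx_3 = 4, cy_3 = 6, cz_3 = 7, r_3 = 2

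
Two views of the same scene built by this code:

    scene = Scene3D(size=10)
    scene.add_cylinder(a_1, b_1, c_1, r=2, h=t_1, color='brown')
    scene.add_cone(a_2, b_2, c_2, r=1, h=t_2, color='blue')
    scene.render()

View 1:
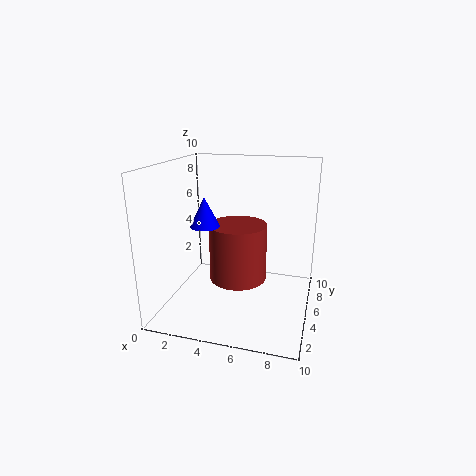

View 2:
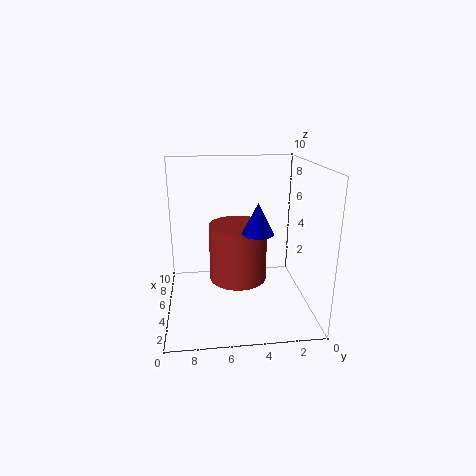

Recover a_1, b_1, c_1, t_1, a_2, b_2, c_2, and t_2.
a_1 = 5
b_1 = 5
c_1 = 2
t_1 = 4
a_2 = 3
b_2 = 4
c_2 = 6
t_2 = 2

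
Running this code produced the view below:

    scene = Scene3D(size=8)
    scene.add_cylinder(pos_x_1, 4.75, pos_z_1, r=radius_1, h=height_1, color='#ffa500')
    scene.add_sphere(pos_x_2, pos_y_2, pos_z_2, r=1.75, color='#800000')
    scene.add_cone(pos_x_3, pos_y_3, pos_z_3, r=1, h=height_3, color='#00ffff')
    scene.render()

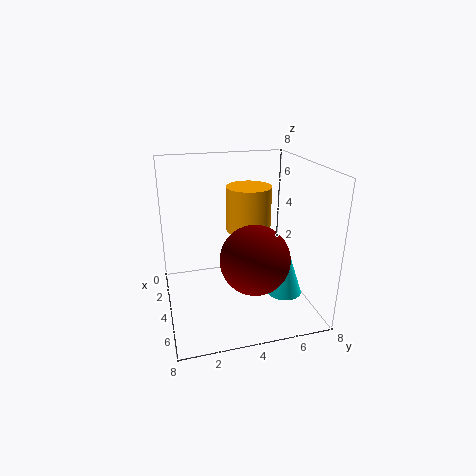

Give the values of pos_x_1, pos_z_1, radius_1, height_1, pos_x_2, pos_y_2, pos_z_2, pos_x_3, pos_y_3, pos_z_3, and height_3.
pos_x_1 = 3.5; pos_z_1 = 4.25; radius_1 = 1.25; height_1 = 2.5; pos_x_2 = 6.25; pos_y_2 = 4.25; pos_z_2 = 3.75; pos_x_3 = 5; pos_y_3 = 6.5; pos_z_3 = 0.75; height_3 = 3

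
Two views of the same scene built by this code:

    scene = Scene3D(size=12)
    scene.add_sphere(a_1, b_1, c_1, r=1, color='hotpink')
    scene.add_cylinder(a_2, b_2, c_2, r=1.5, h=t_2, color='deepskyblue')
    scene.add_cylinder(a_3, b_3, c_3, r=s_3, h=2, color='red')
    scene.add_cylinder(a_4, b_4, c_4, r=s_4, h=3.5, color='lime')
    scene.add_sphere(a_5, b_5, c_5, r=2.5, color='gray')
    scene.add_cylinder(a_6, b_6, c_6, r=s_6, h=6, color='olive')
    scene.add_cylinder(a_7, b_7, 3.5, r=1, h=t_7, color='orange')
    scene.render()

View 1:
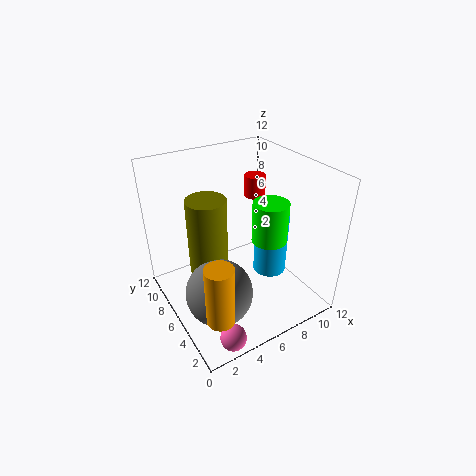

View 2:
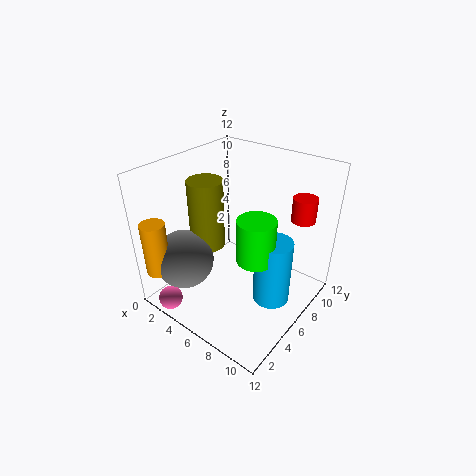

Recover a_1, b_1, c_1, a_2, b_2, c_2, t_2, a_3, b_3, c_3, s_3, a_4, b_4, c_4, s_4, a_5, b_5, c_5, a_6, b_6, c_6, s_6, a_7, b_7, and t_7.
a_1 = 2.5
b_1 = 1
c_1 = 1
a_2 = 9.5
b_2 = 6
c_2 = 1.5
t_2 = 5.5
a_3 = 10
b_3 = 9.5
c_3 = 7.5
s_3 = 1
a_4 = 8.5
b_4 = 5
c_4 = 5.5
s_4 = 1.5
a_5 = 2.5
b_5 = 3
c_5 = 4
a_6 = 3
b_6 = 5.5
c_6 = 4.5
s_6 = 1.5
a_7 = 1.5
b_7 = 1
t_7 = 4.5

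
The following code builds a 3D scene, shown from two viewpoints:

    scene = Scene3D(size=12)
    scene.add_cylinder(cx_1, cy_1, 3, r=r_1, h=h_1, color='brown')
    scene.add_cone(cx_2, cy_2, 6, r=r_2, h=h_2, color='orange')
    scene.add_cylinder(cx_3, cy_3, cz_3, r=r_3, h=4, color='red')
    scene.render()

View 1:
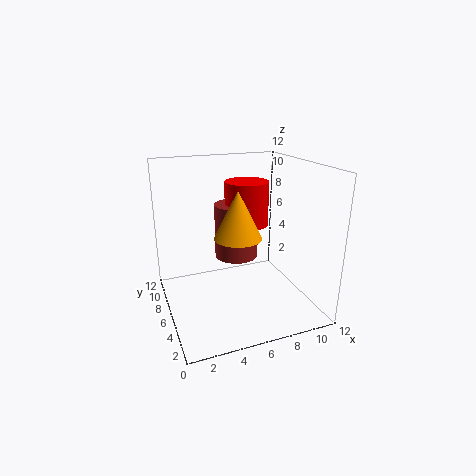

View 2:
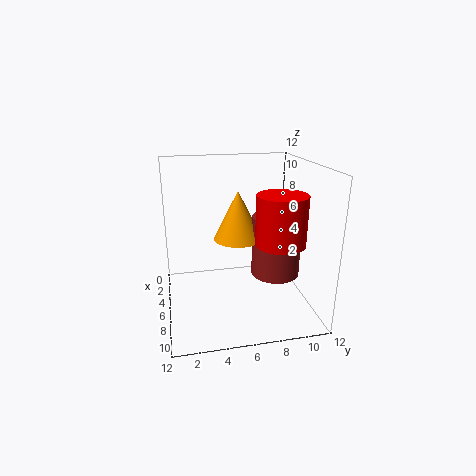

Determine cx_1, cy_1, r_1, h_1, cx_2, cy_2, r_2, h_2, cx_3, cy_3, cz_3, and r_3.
cx_1 = 7, cy_1 = 9, r_1 = 2, h_1 = 5, cx_2 = 6, cy_2 = 6, r_2 = 2, h_2 = 4, cx_3 = 8, cy_3 = 9, cz_3 = 6, r_3 = 2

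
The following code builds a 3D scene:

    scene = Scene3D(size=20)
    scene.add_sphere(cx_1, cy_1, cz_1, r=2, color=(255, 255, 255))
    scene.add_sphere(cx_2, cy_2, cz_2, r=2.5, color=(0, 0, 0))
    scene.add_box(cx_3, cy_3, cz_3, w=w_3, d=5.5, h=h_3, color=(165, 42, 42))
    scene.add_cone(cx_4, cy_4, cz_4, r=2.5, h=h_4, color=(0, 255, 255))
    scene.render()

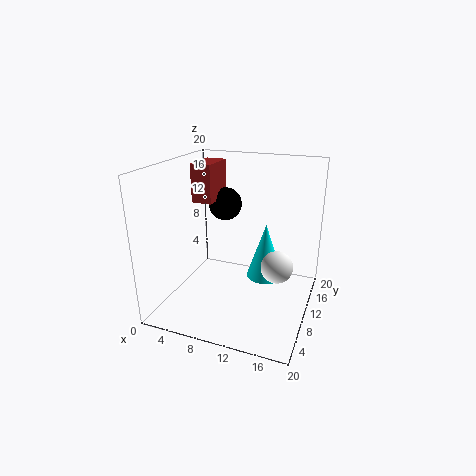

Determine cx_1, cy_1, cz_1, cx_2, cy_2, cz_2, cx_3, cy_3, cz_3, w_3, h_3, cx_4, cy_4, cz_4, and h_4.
cx_1 = 16.5, cy_1 = 6.5, cz_1 = 8.5, cx_2 = 6, cy_2 = 15, cz_2 = 13, cx_3 = 2.5, cy_3 = 11, cz_3 = 14, w_3 = 3, h_3 = 5.5, cx_4 = 14, cy_4 = 10, cz_4 = 5, h_4 = 7.5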